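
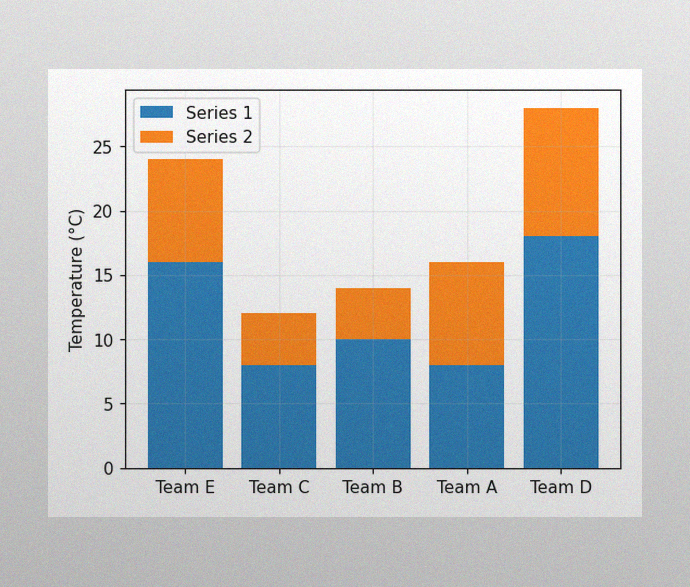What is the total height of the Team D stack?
28°C

The image has some photo noise and uneven lighting. The Team D stack's top reaches 28°C on the y-axis.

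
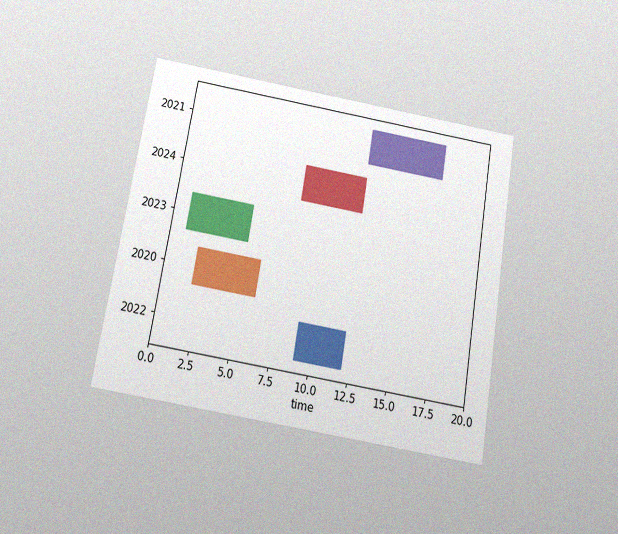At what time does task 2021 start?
12

The chart is tilted about 10° clockwise and viewed slightly from below, with some photo noise. The 2021 bar begins at t=12.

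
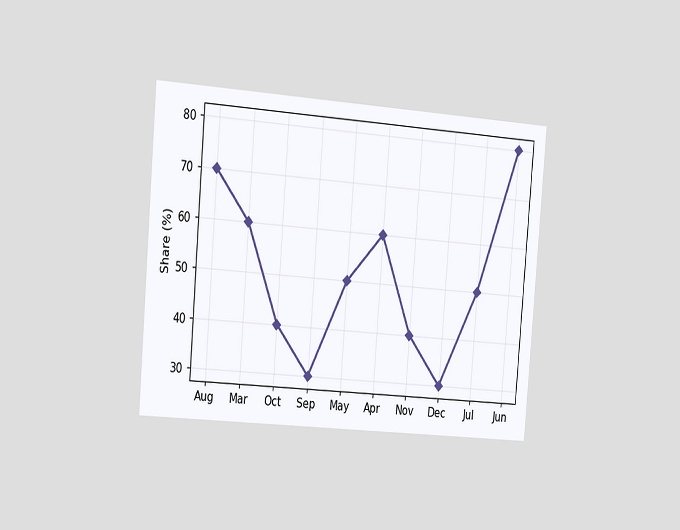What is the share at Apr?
The chart is tilted about 5° clockwise and viewed slightly from the left. At Apr, the line is at 60%.

60%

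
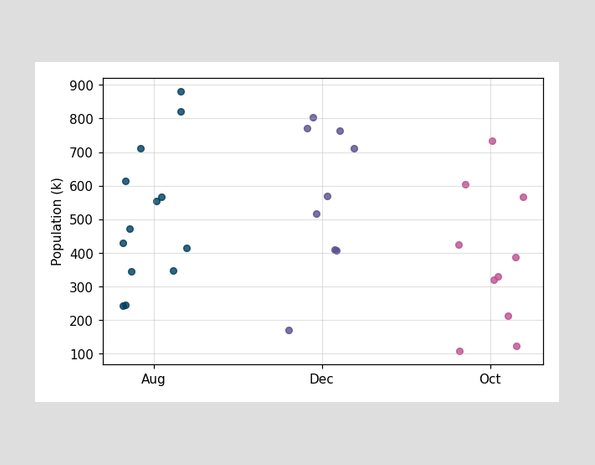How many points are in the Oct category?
Counting the markers in the Oct column gives 10.

10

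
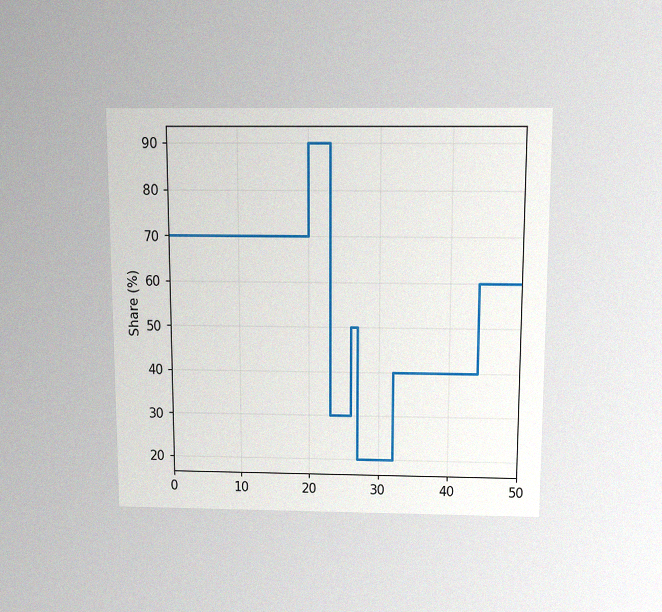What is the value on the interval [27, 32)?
20%

The chart is viewed slightly from above, with some photo noise. On [27, 32) the step sits at 20%.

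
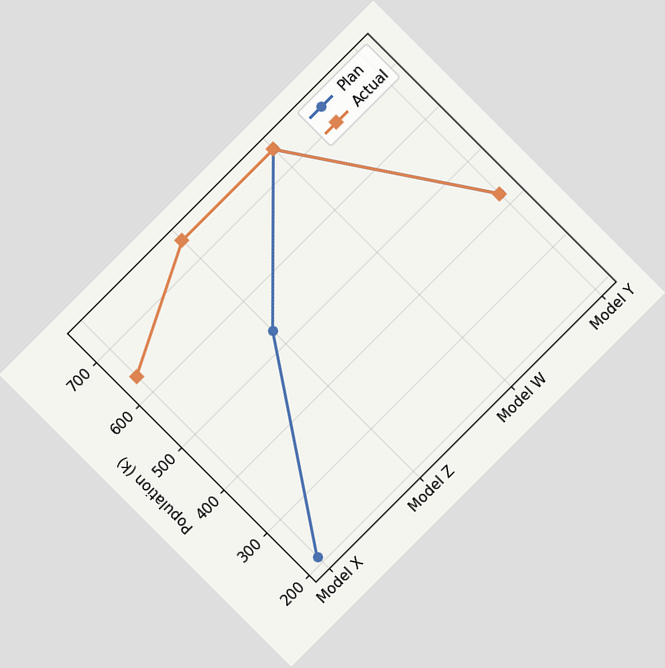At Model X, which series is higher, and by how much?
The chart is tilted about 45° counter-clockwise. At Model X, Actual sits above the other line by 424k.

Actual, by 424k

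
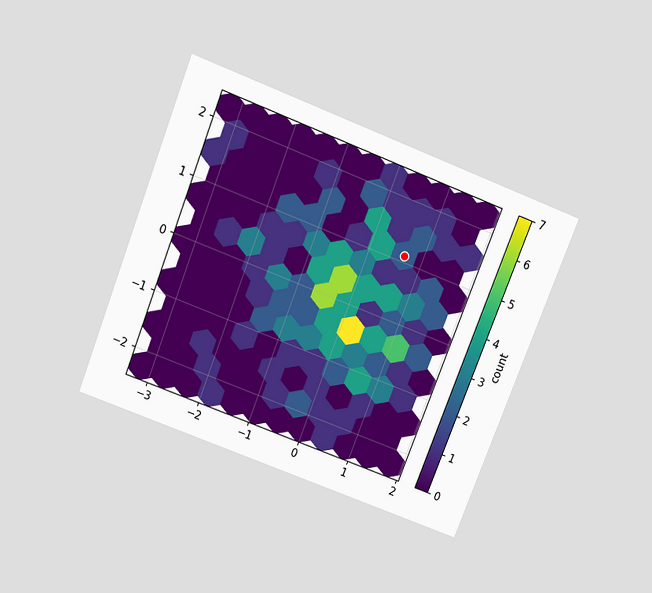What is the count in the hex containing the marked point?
The chart is tilted about 21° clockwise and viewed slightly from above. The marked hex reads 2 on the colorbar.

2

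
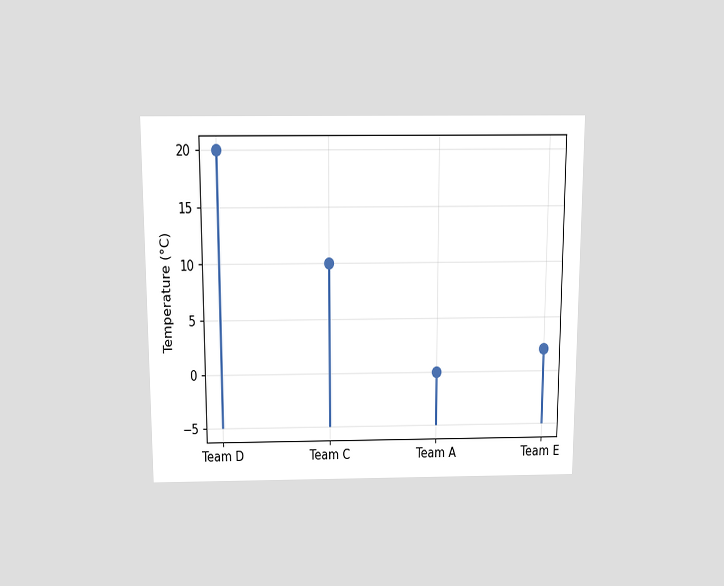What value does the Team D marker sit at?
The chart is viewed slightly from above. The Team D marker sits at 20°C.

20°C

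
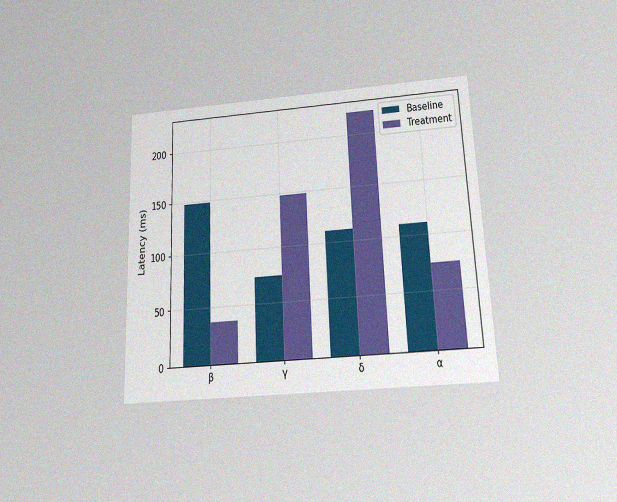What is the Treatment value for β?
The chart is tilted about 3° counter-clockwise and viewed slightly from below, with some photo noise. The Treatment bar at β reaches 37ms on the y-axis.

37ms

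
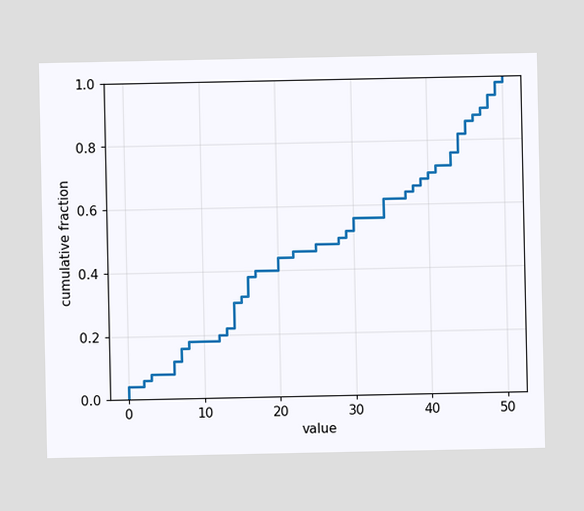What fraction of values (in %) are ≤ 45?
86%

At x=45 the ECDF step is at 86%.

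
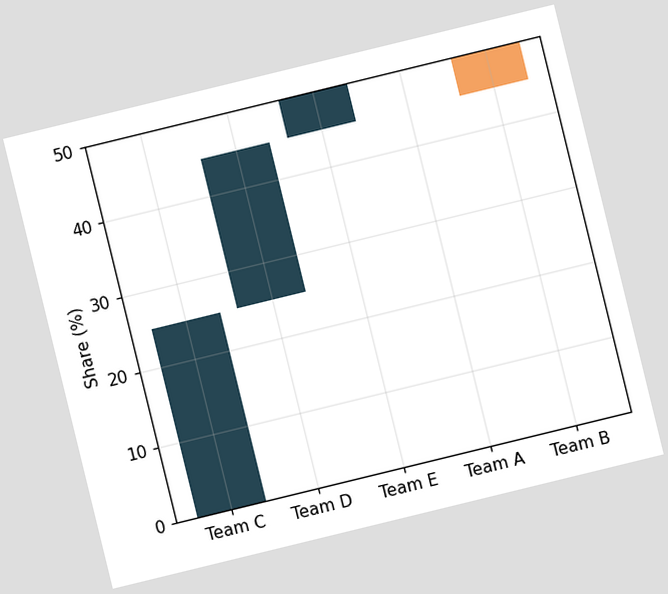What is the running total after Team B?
The chart is tilted about 14° counter-clockwise. After Team B the running total reaches 45%.

45%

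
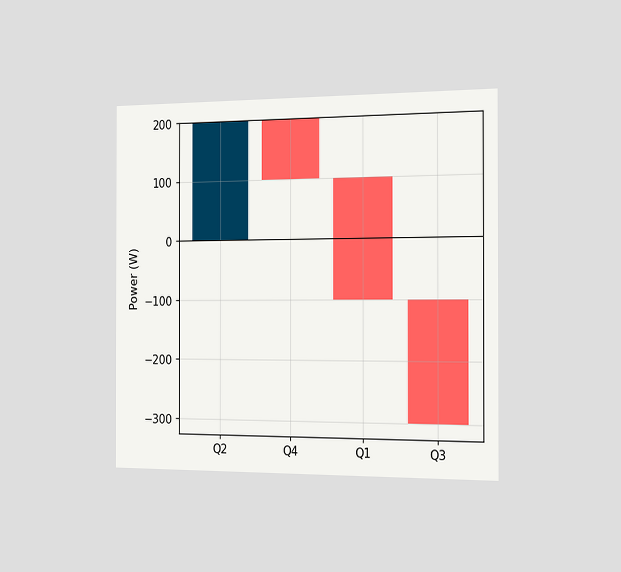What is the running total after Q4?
The chart is viewed slightly from the right. After Q4 the running total reaches 100W.

100W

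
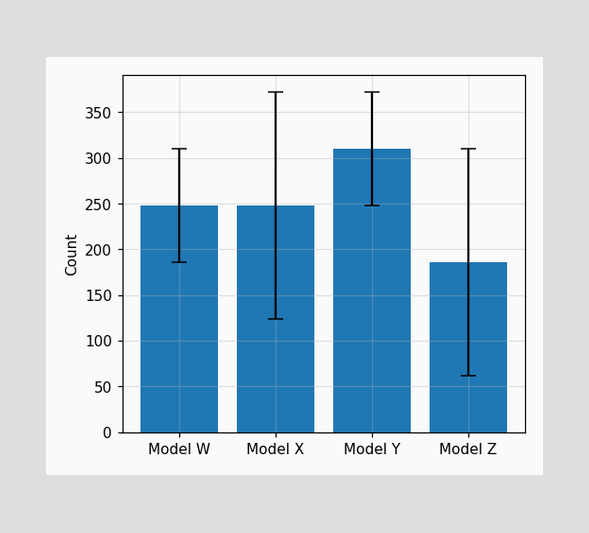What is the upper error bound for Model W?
310

The Model W bar's upper whisker reaches 310.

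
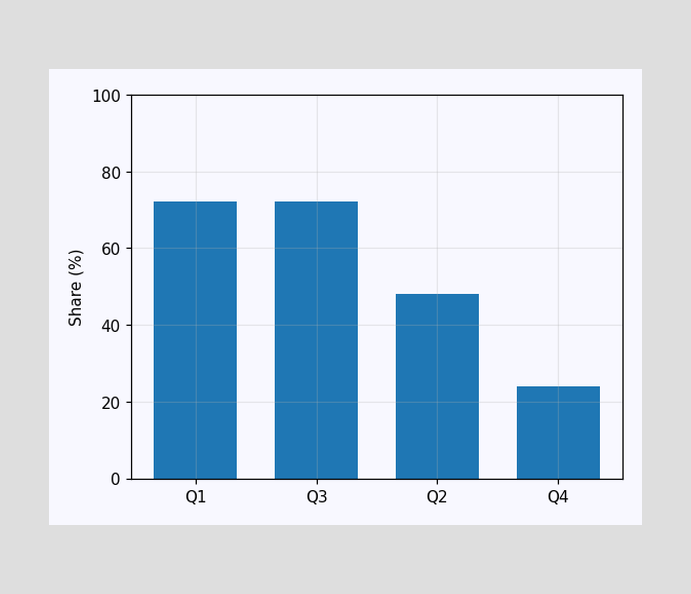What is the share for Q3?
72%

Reading along the chart's y-axis, the Q3 bar reaches 72%.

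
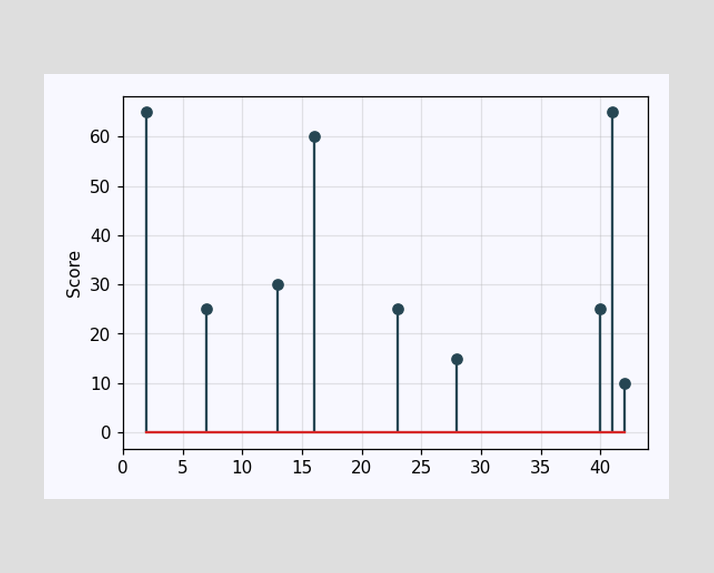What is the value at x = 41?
65

The stem at x=41 reaches 65.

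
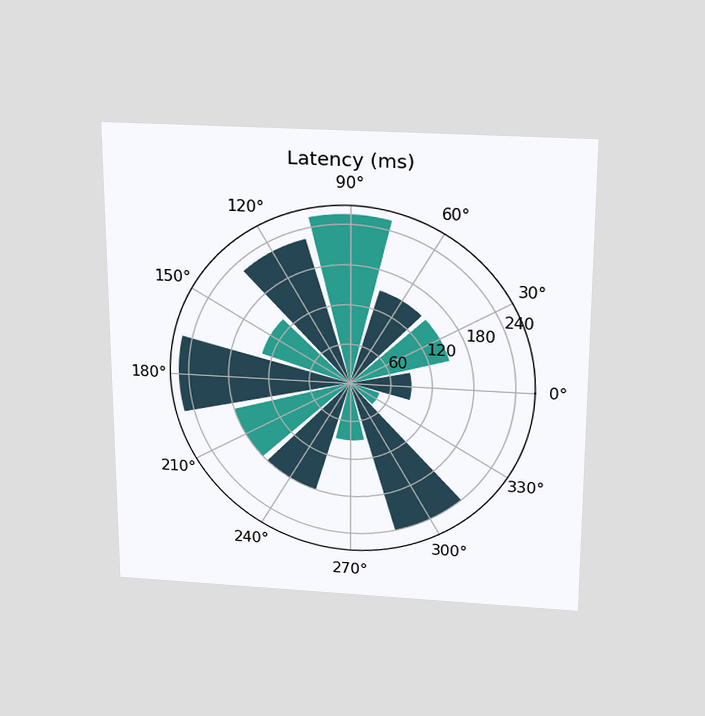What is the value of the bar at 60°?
150ms

The chart is viewed slightly from above. The bar at 60° reaches 150ms on the radial axis.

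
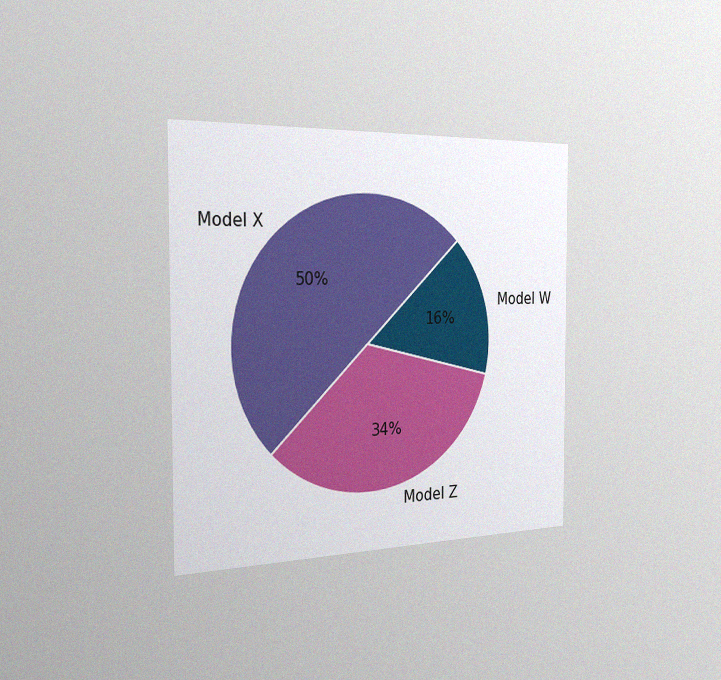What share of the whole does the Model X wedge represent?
The chart is viewed slightly from the left, with some photo noise. The Model X slice takes up 50% of the pie.

50%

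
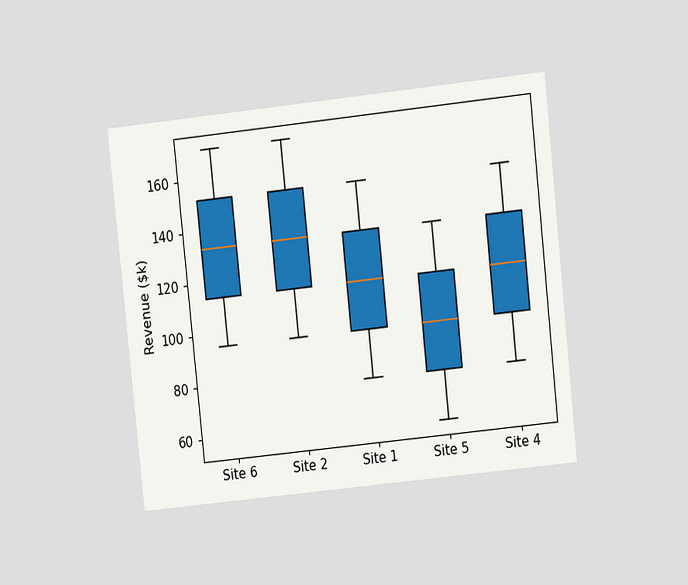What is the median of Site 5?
The chart is tilted about 6° counter-clockwise and viewed at a slight angle. The median line in the Site 5 box sits at $95k.

$95k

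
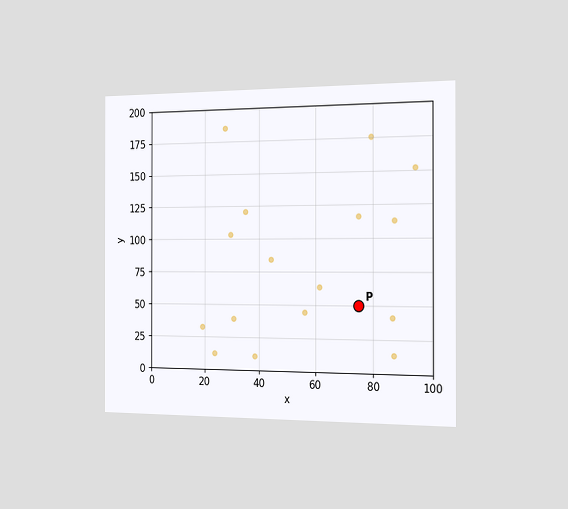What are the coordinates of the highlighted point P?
(75, 50)

The chart is viewed slightly from the right. Following the gridlines from P to each axis, P sits at (75, 50).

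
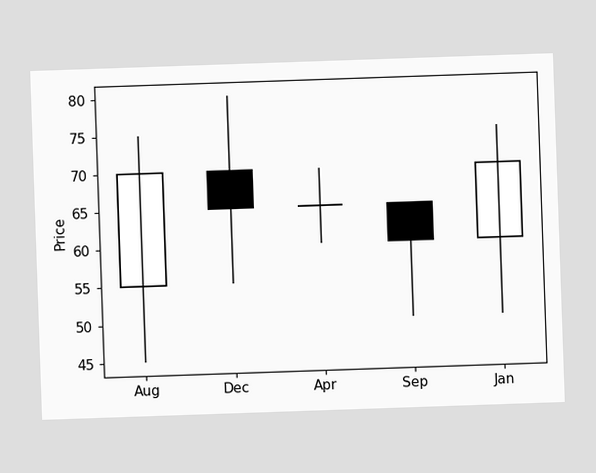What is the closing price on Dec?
65

The Dec candle closes at 65.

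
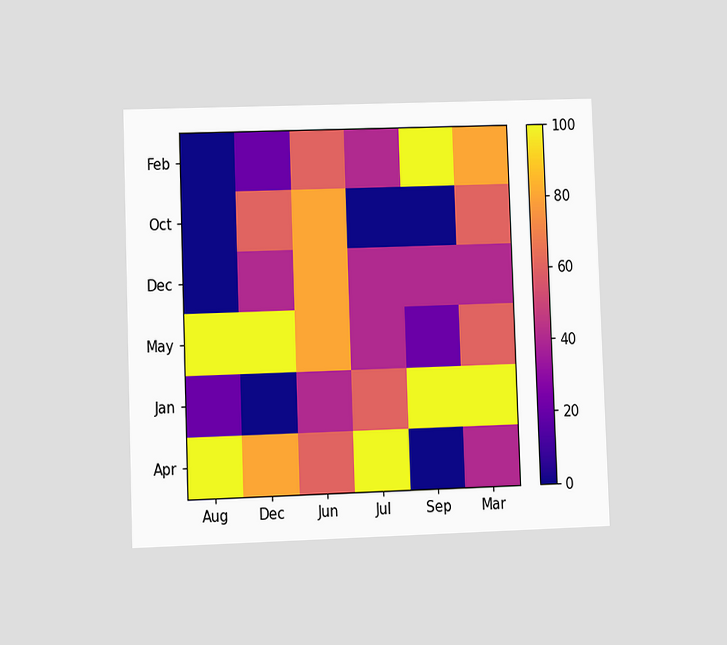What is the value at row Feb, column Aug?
The chart is tilted about 2° counter-clockwise and viewed at a slight angle. Matching cell (Feb, Aug) against the colorbar gives 0.

0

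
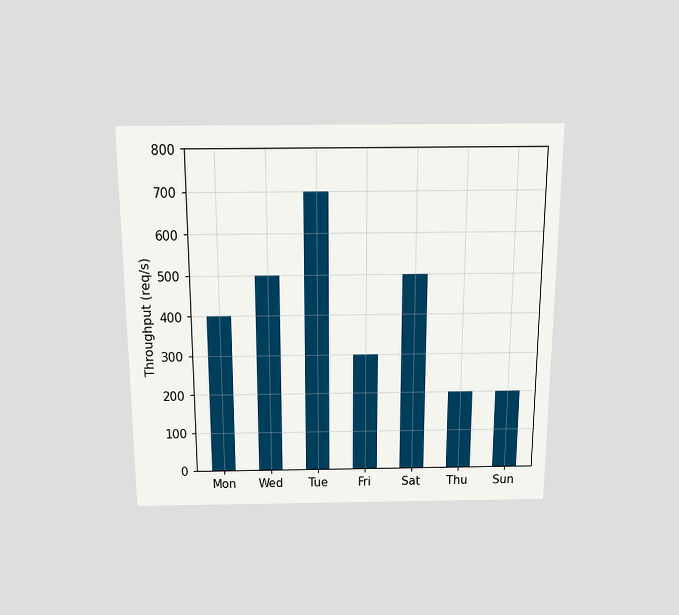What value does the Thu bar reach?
200req/s

The chart is viewed slightly from above. Reading along the chart's y-axis, the Thu bar reaches 200req/s.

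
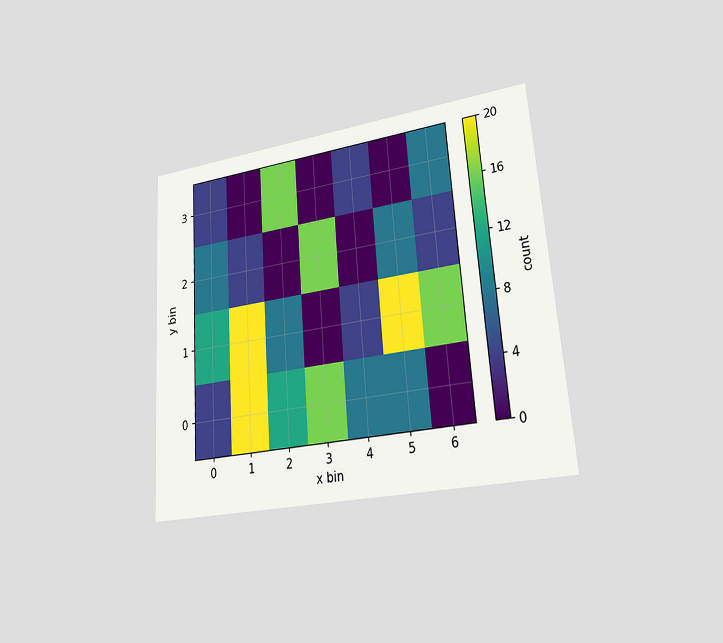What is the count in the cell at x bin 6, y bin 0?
The chart is tilted about 4° counter-clockwise and viewed at a slight angle. Matching the cell (6, 0) against the colorbar gives 0.

0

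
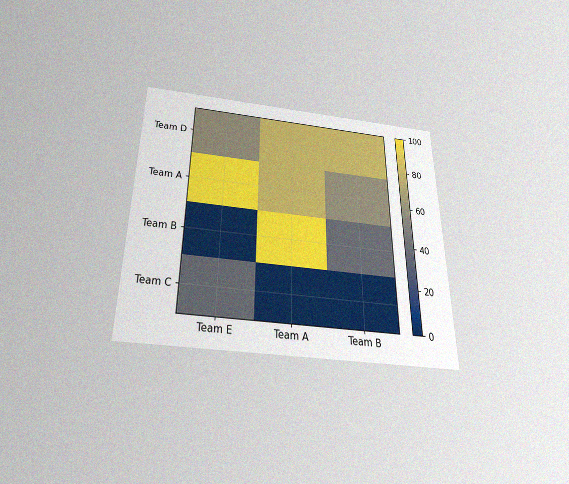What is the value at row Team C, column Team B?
The chart is viewed slightly from below, with some photo noise. Matching cell (Team C, Team B) against the colorbar gives 0.

0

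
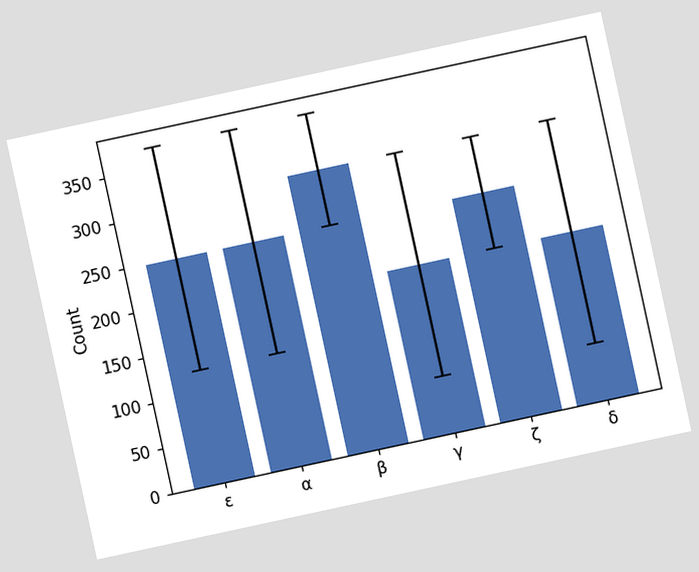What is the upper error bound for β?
The chart is tilted about 12° counter-clockwise. The β bar's upper whisker reaches 372.

372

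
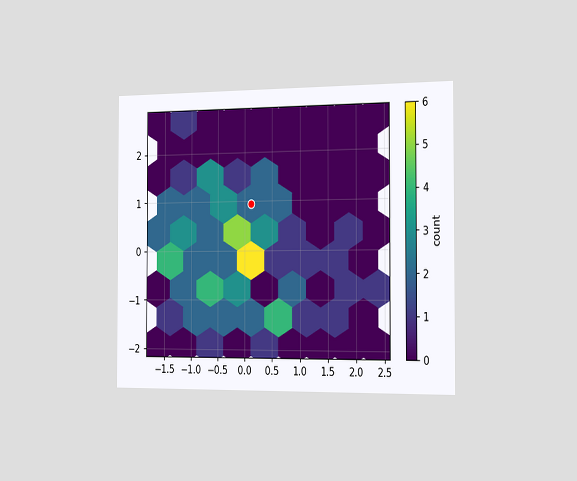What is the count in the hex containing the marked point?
The chart is viewed slightly from the right. The marked hex reads 2 on the colorbar.

2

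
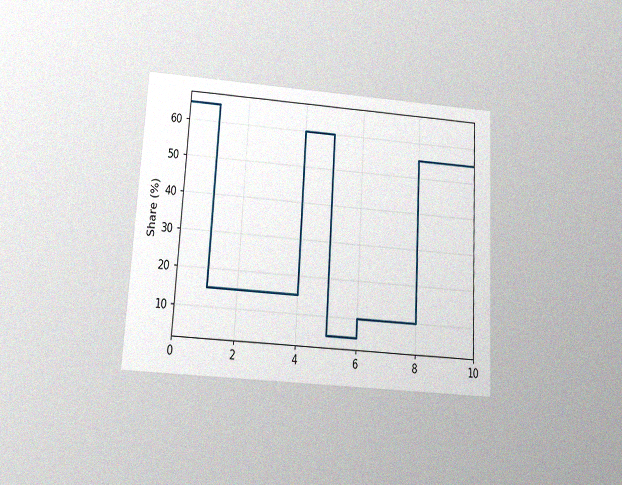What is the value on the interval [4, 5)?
60%

The chart is tilted about 3° clockwise and viewed slightly from below, with some photo noise. On [4, 5) the step sits at 60%.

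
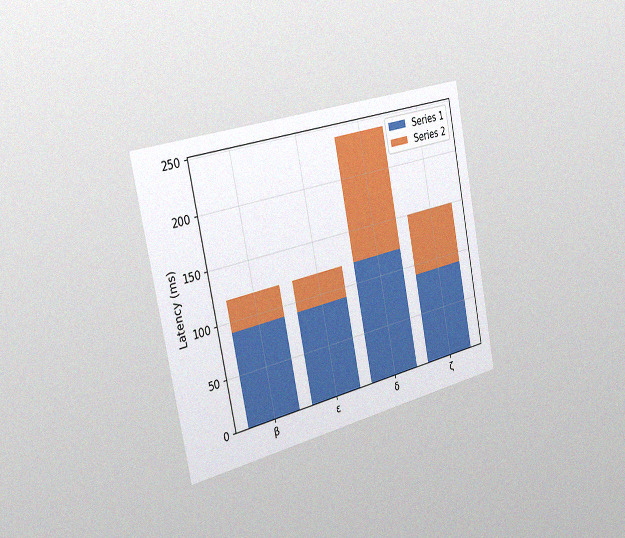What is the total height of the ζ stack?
The chart is tilted about 11° counter-clockwise and viewed slightly from the left, with some photo noise. The ζ stack's top reaches 150ms on the y-axis.

150ms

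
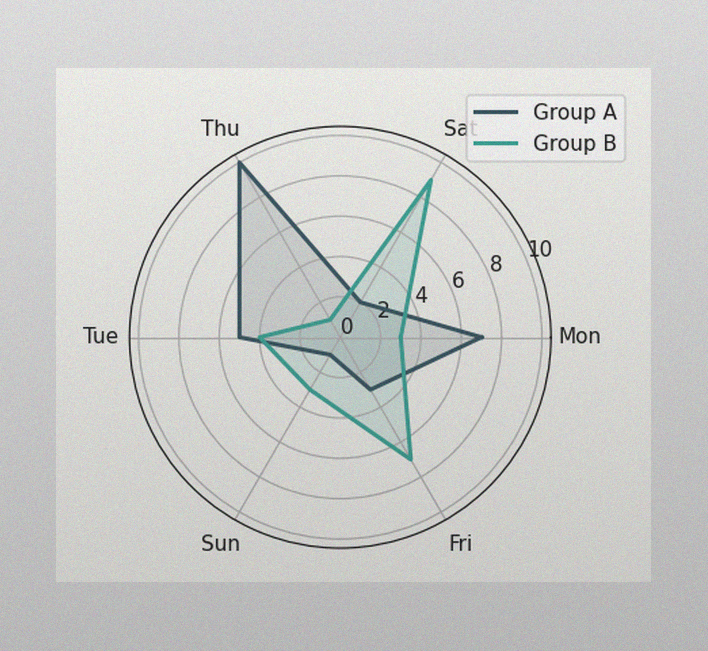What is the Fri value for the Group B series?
The image has some photo noise and uneven lighting. On the Fri axis, Group B reaches 7.

7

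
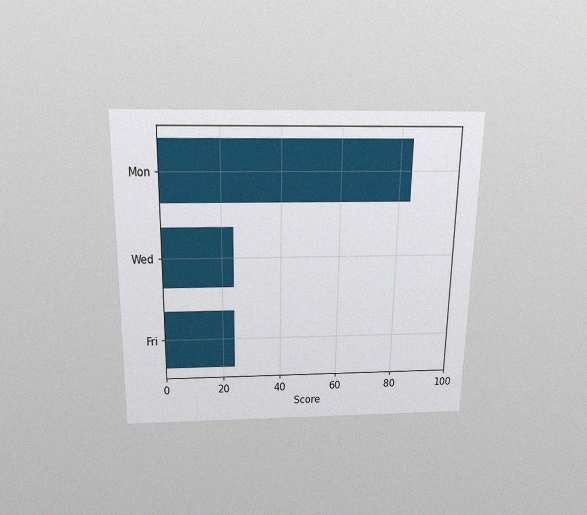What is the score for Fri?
24

The chart is viewed slightly from above, with some photo noise. Reading along the chart's x-axis, the Fri bar reaches 24.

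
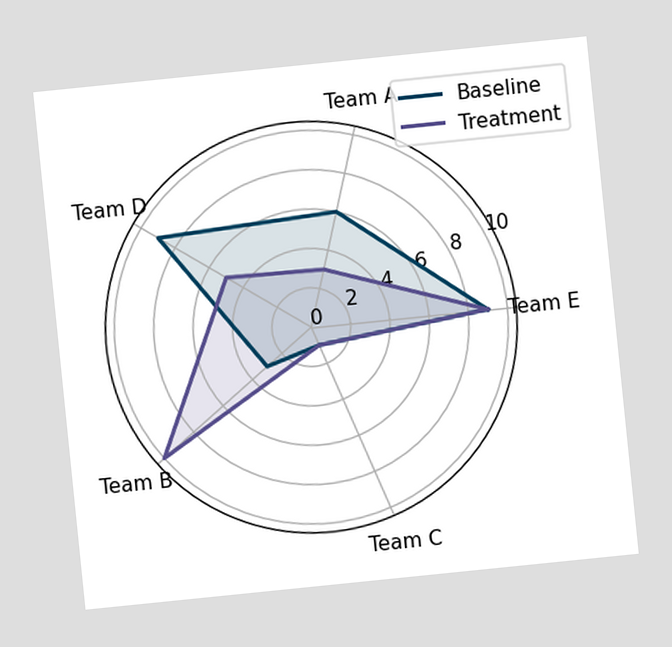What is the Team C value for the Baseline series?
The chart is tilted about 6° counter-clockwise. On the Team C axis, Baseline reaches 1.

1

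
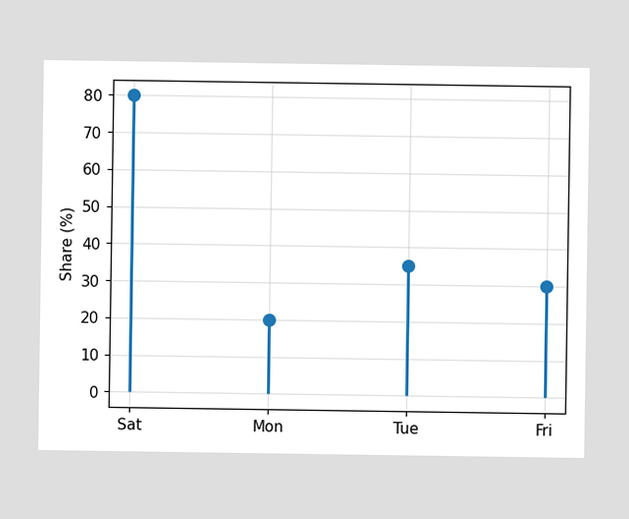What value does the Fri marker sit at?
30%

The Fri marker sits at 30%.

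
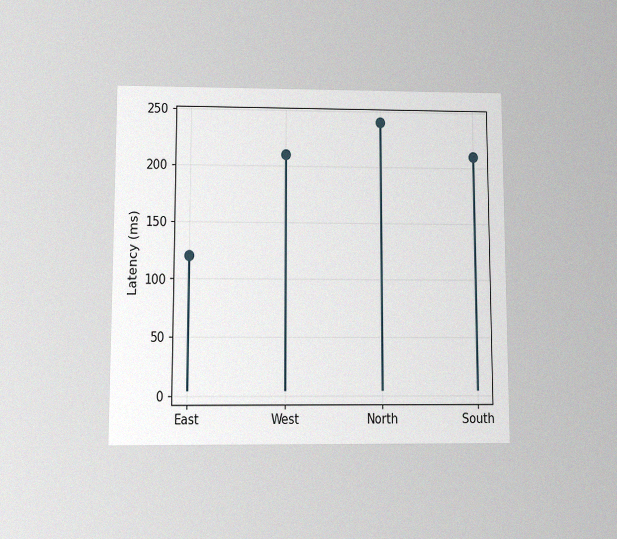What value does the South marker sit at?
210ms

The chart is viewed at a slight angle, with some photo noise. The South marker sits at 210ms.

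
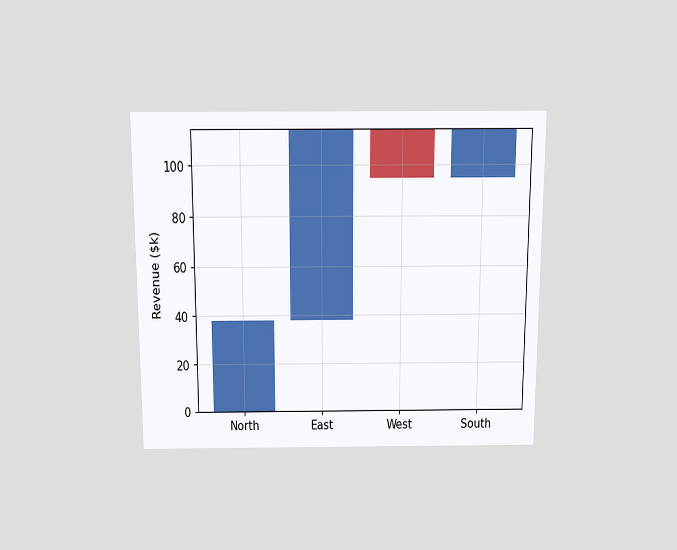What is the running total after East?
The chart is viewed slightly from above. After East the running total reaches $114k.

$114k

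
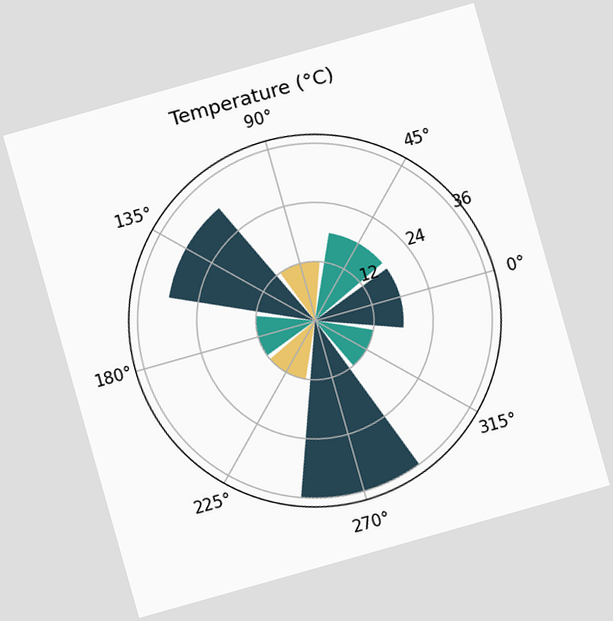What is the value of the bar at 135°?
The chart is tilted about 16° counter-clockwise. The bar at 135° reaches 30°C on the radial axis.

30°C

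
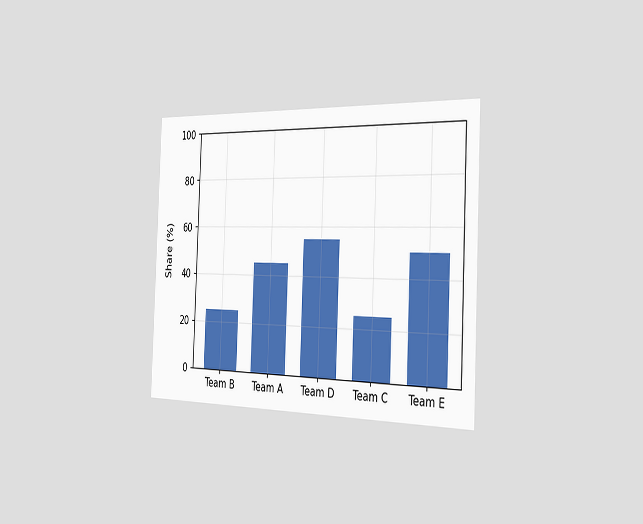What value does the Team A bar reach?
45%

The chart is tilted about 2° clockwise and viewed slightly from the right. Reading along the chart's y-axis, the Team A bar reaches 45%.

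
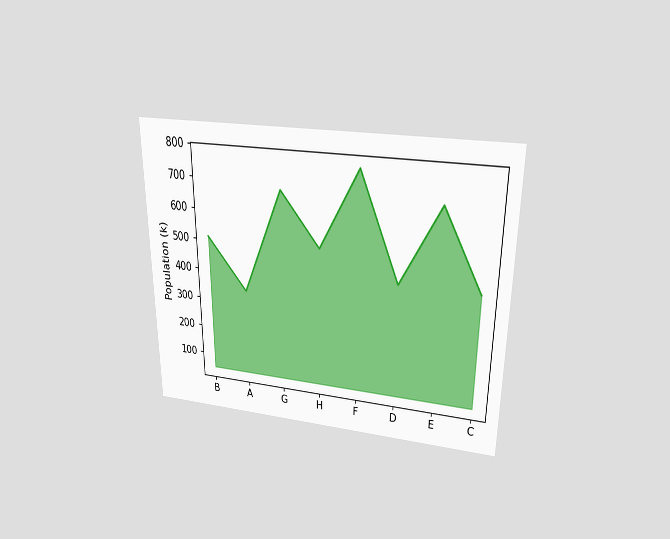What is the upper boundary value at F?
765k

The chart is viewed slightly from above. At F the upper boundary is at 765k.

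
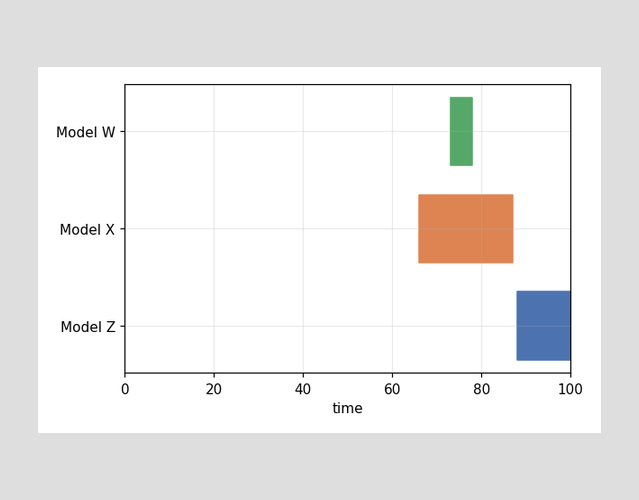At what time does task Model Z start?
The Model Z bar begins at t=88.

88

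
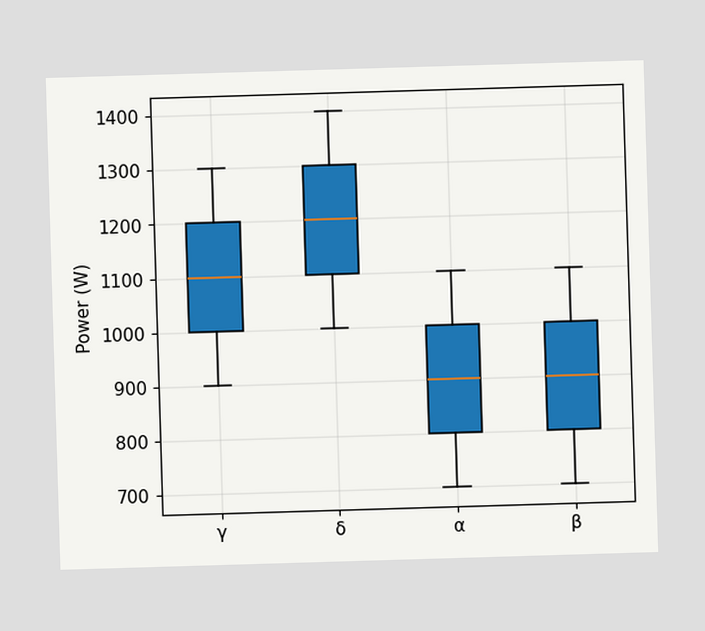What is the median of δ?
1200W

The median line in the δ box sits at 1200W.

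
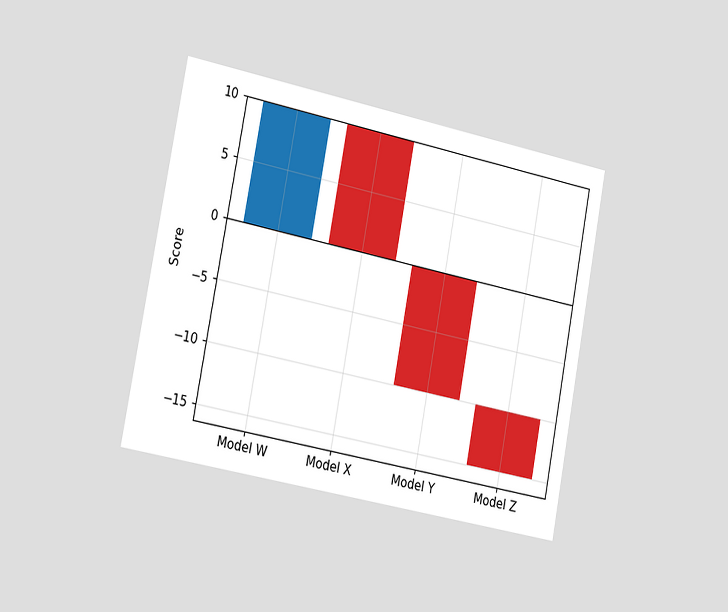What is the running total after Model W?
10

The chart is tilted about 11° clockwise and viewed slightly from the left. After Model W the running total reaches 10.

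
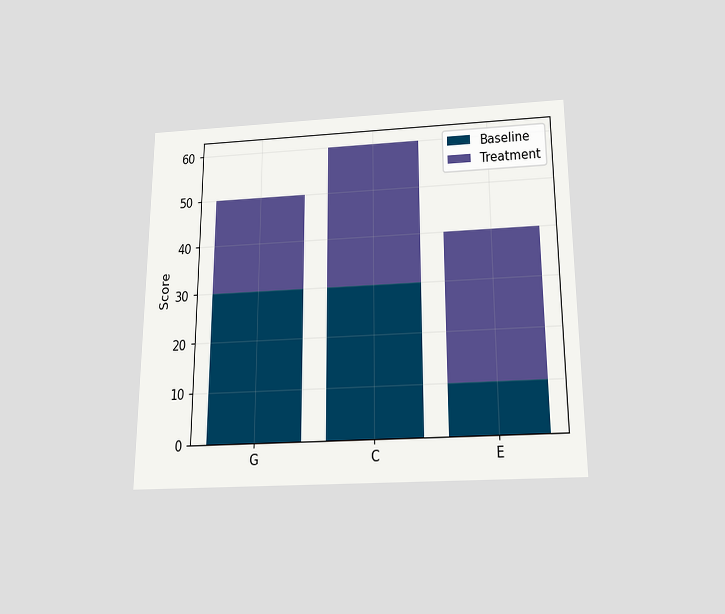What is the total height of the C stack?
The chart is viewed slightly from below. The C stack's top reaches 60 on the y-axis.

60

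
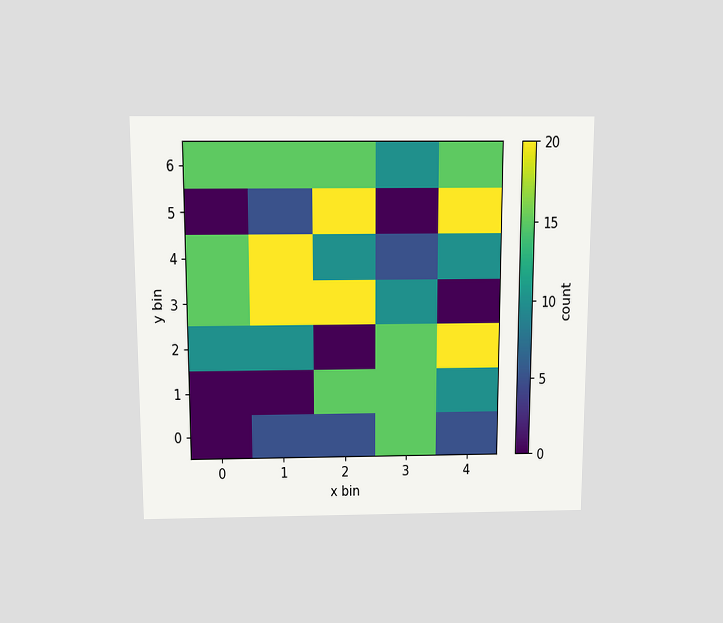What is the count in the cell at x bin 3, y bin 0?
15

The chart is viewed slightly from above. Matching the cell (3, 0) against the colorbar gives 15.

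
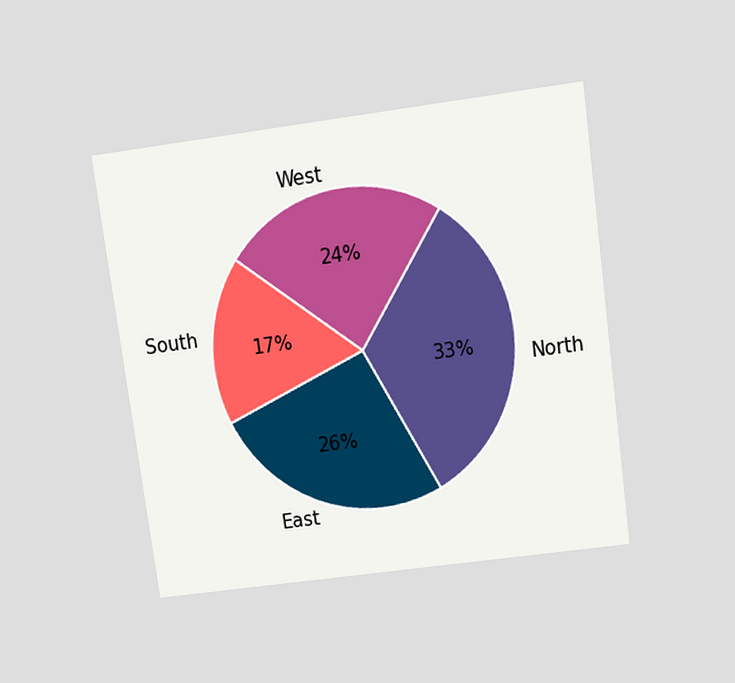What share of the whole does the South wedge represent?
17%

The chart is tilted about 8° counter-clockwise and viewed slightly from above. The South slice takes up 17% of the pie.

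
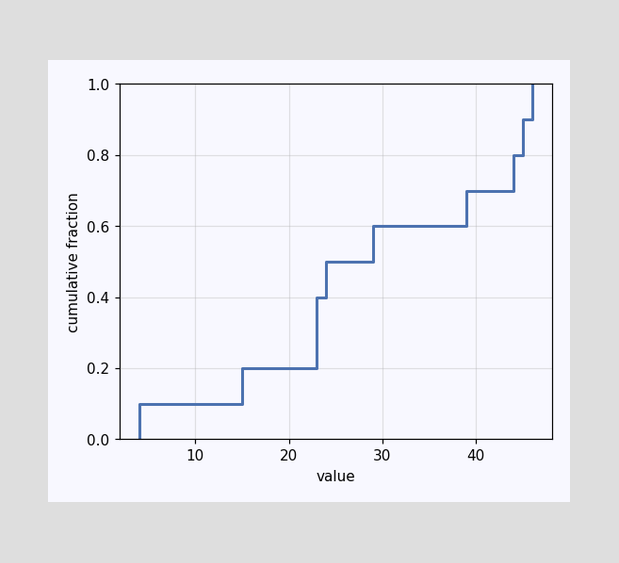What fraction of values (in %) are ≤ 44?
80%

At x=44 the ECDF step is at 80%.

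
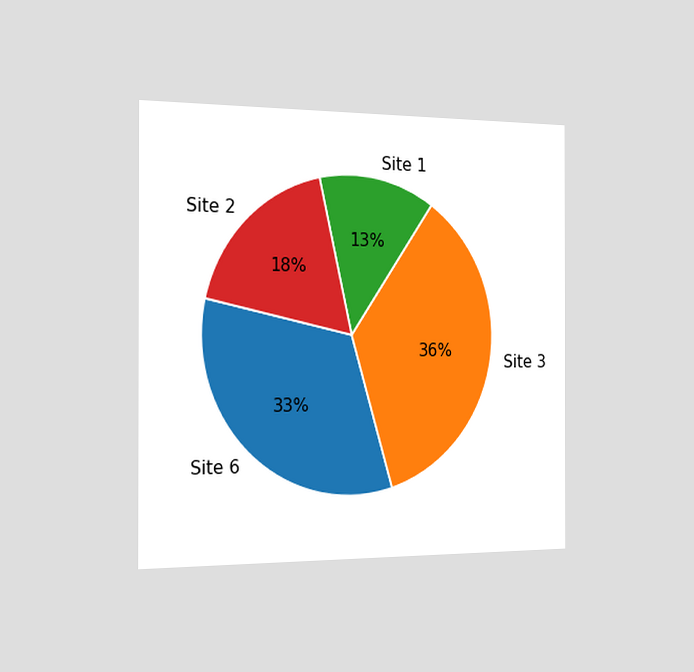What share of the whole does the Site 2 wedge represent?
The chart is viewed slightly from the left. The Site 2 slice takes up 18% of the pie.

18%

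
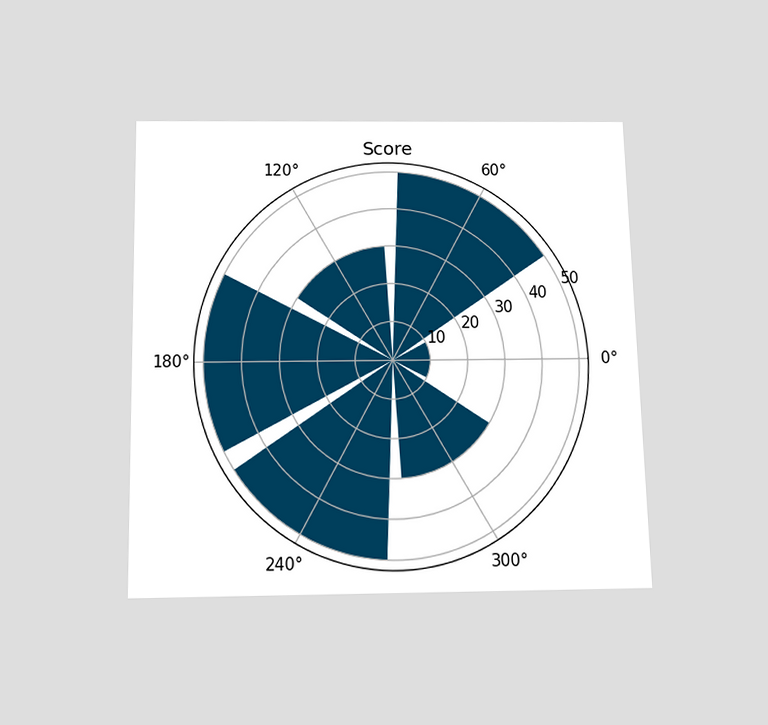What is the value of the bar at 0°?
The chart is viewed slightly from below. The bar at 0° reaches 10 on the radial axis.

10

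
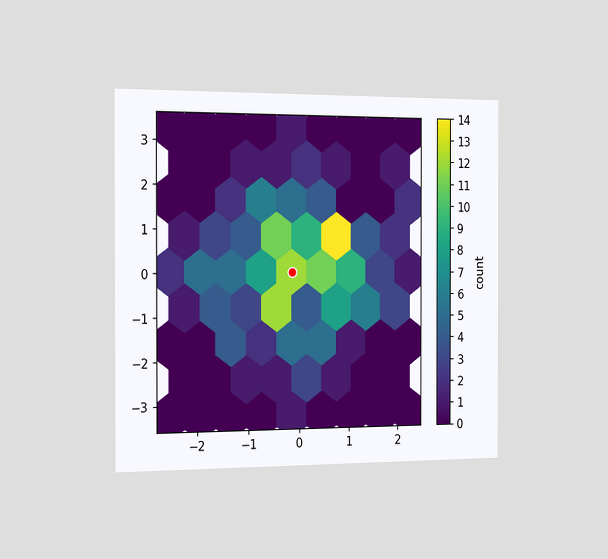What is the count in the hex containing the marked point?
The chart is viewed slightly from the left. The marked hex reads 12 on the colorbar.

12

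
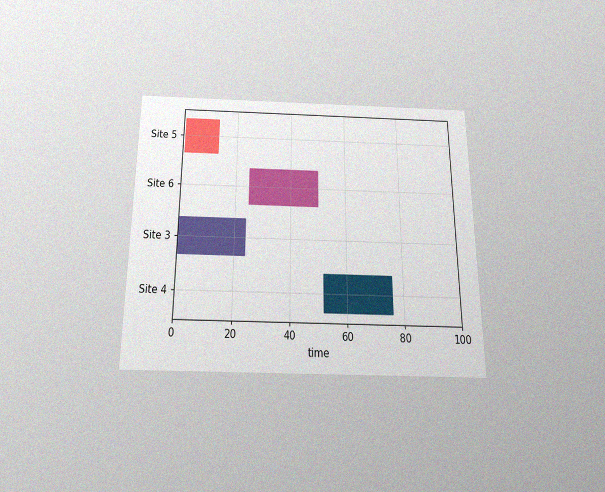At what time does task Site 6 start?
25

The chart is viewed slightly from below, with some photo noise. The Site 6 bar begins at t=25.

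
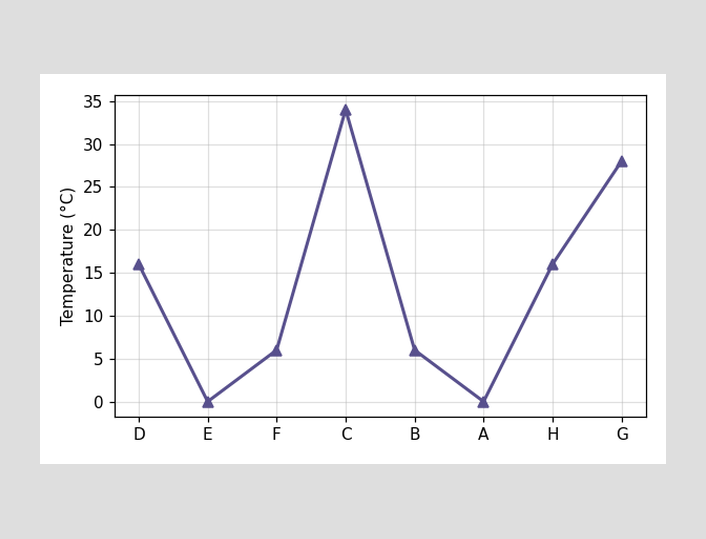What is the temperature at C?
At C, the line is at 34°C.

34°C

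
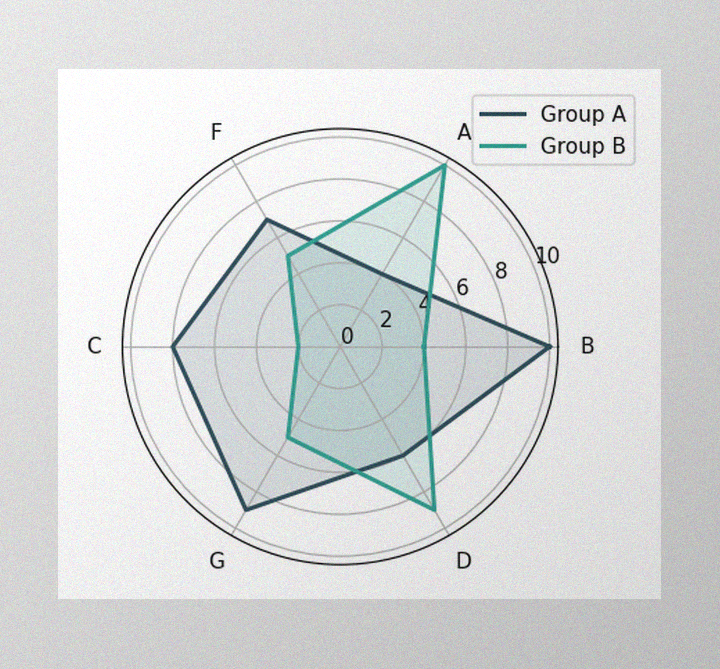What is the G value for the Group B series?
5

The image has some photo noise and uneven lighting. On the G axis, Group B reaches 5.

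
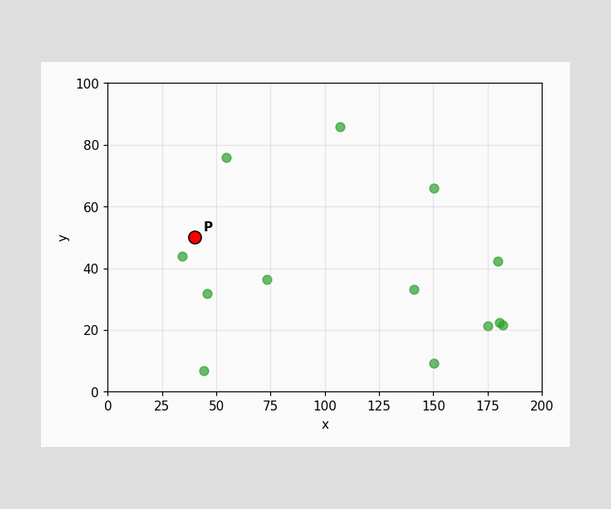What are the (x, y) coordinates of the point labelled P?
(40, 50)

Following the gridlines from P to each axis, P sits at (40, 50).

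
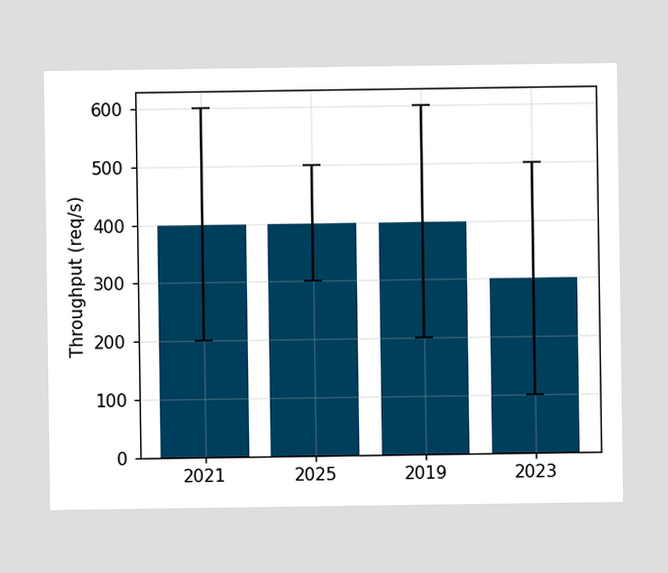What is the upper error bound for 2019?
The 2019 bar's upper whisker reaches 600req/s.

600req/s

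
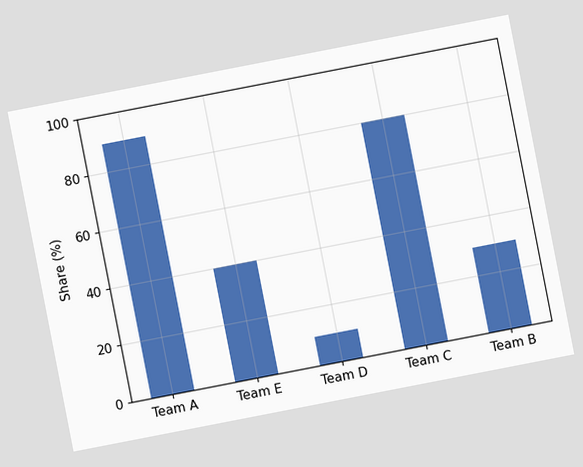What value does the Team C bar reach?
The chart is tilted about 11° counter-clockwise. Reading along the chart's y-axis, the Team C bar reaches 80%.

80%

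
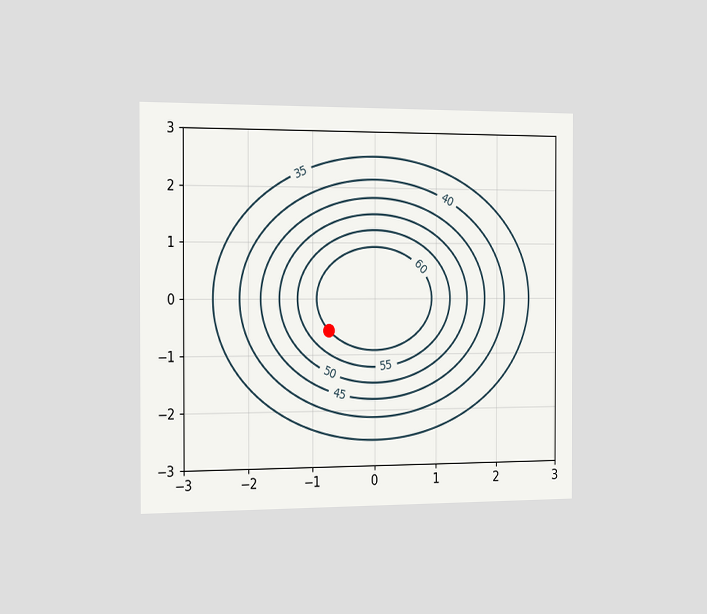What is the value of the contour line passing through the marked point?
60

The chart is viewed slightly from the left. The marked point sits on the contour labelled 60.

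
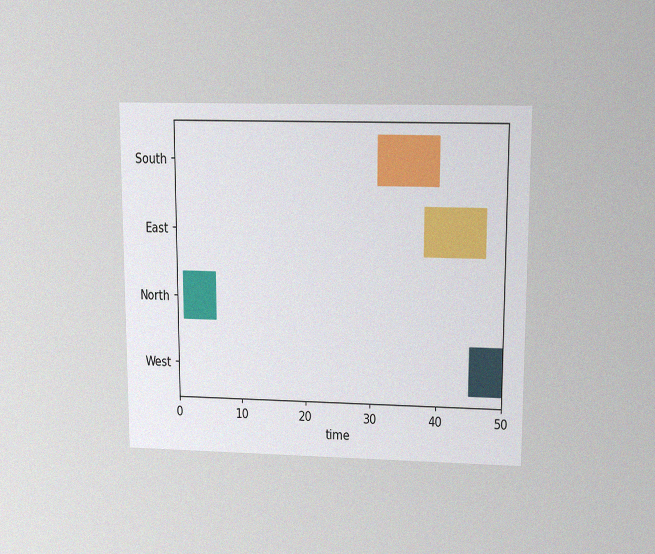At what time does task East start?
The chart is viewed slightly from above, with some photo noise. The East bar begins at t=38.

38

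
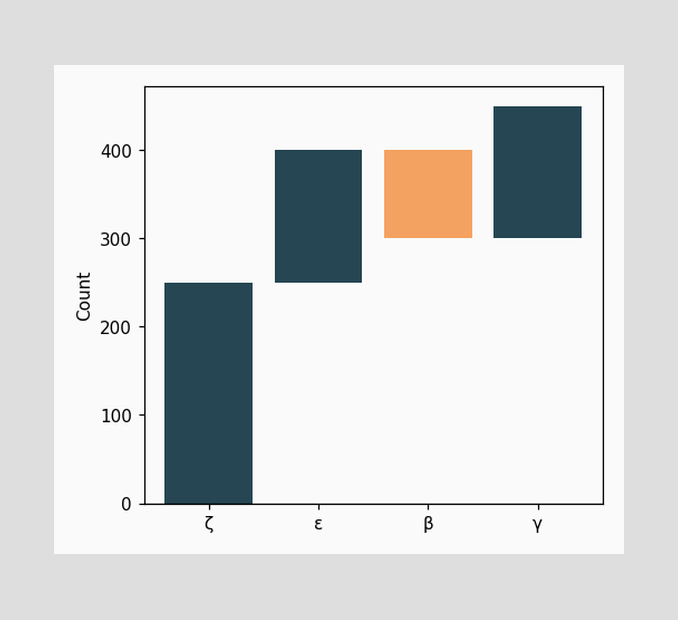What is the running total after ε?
400

After ε the running total reaches 400.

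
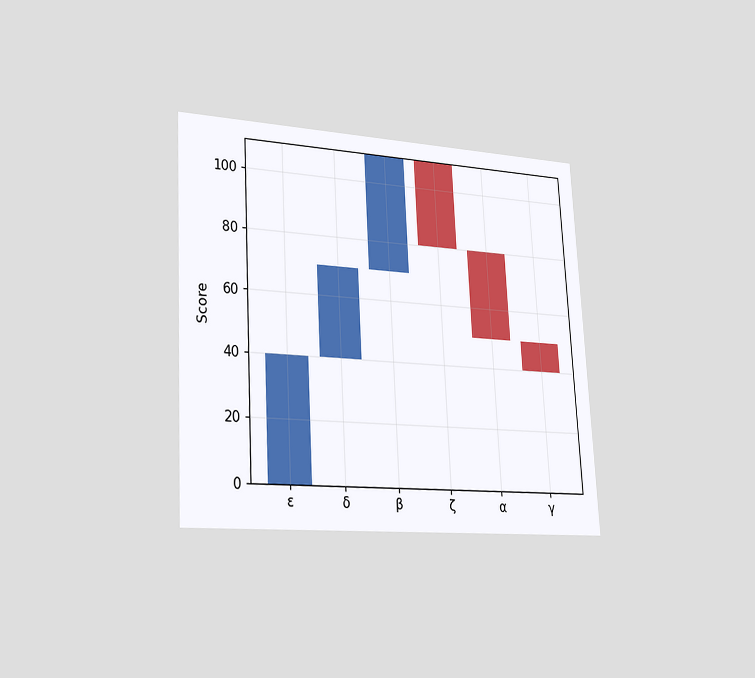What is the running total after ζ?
The chart is tilted about 3° counter-clockwise and viewed slightly from the left. After ζ the running total reaches 80.

80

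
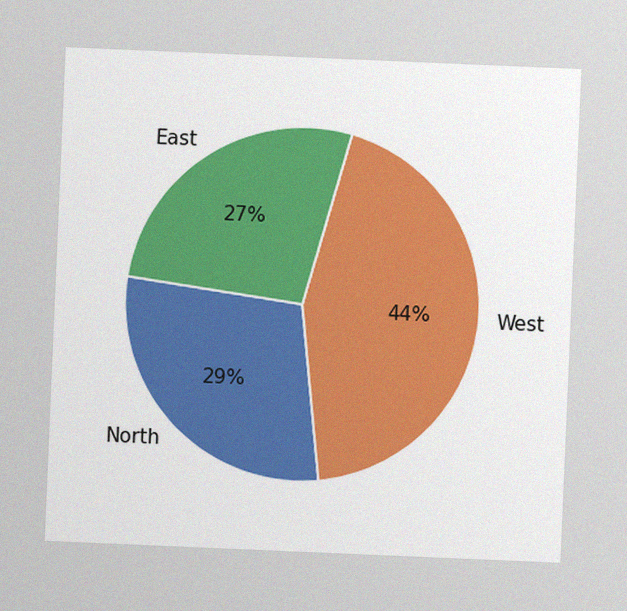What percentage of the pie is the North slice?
29%

The chart is tilted about 2° clockwise, with some photo noise. The North slice takes up 29% of the pie.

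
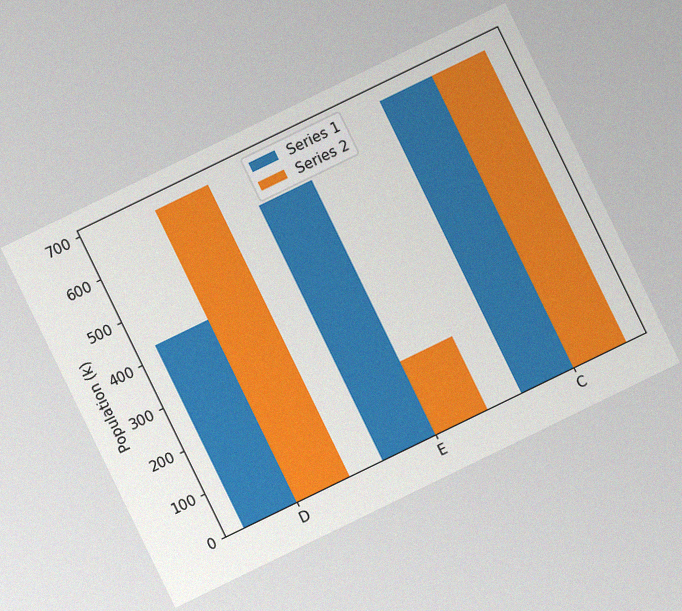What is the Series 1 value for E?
The chart is tilted about 26° counter-clockwise, with some photo noise. The Series 1 bar at E reaches 595k on the y-axis.

595k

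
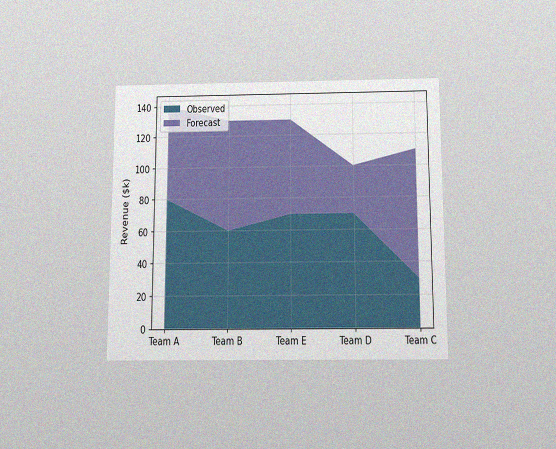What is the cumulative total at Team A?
The chart is viewed slightly from below, with some photo noise. The stacked total at Team A reaches $140k.

$140k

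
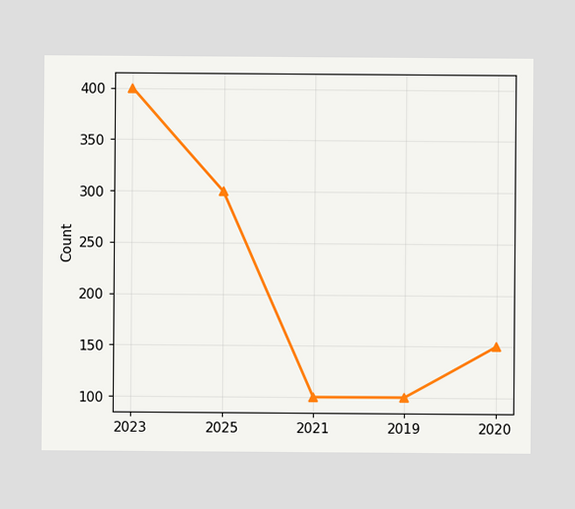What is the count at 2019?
At 2019, the line is at 100.

100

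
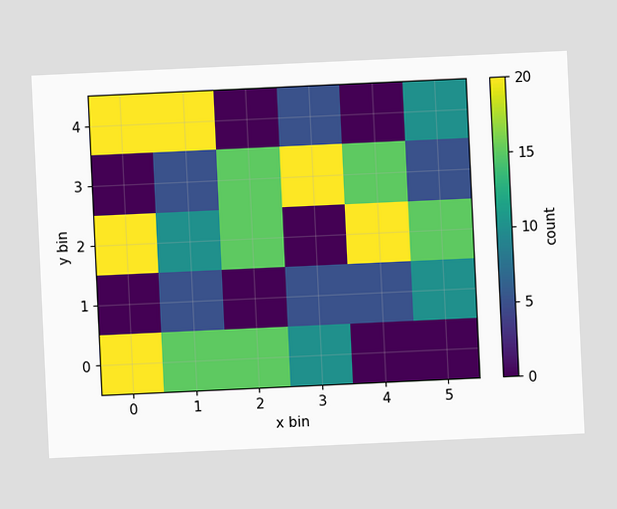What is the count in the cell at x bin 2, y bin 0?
15

The chart is tilted about 3° counter-clockwise. Matching the cell (2, 0) against the colorbar gives 15.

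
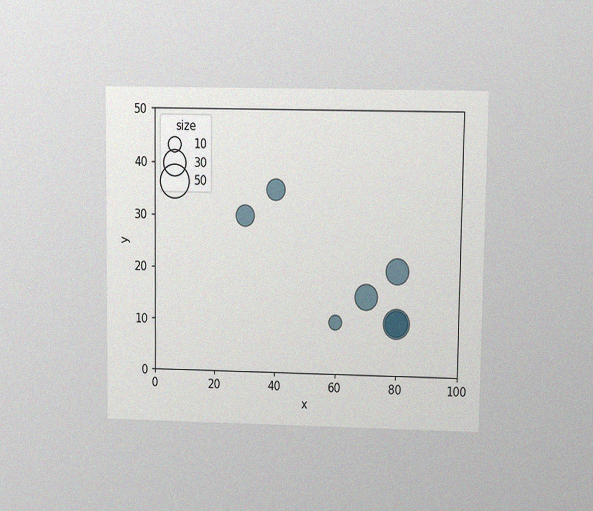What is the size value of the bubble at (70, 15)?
The chart is viewed at a slight angle, with some photo noise. Matching the bubble at (70, 15) against the size legend gives 30.

30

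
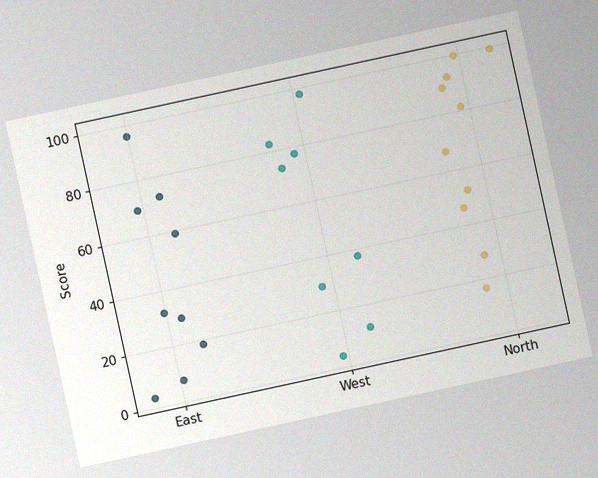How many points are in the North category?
10

The chart is tilted about 12° counter-clockwise, with some photo noise. Counting the markers in the North column gives 10.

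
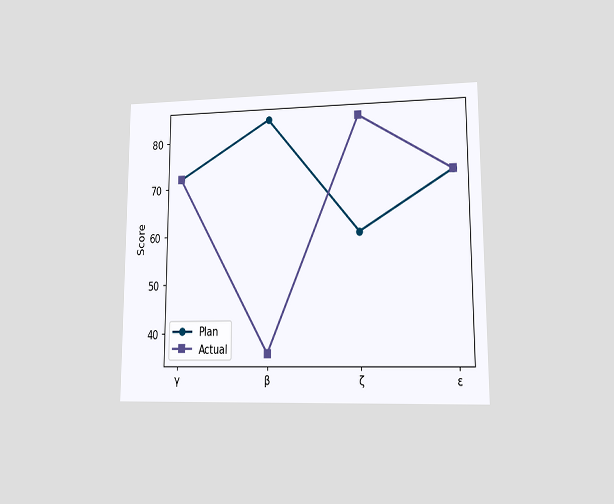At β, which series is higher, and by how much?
Plan, by 48

The chart is viewed at a slight angle. At β, Plan sits above the other line by 48.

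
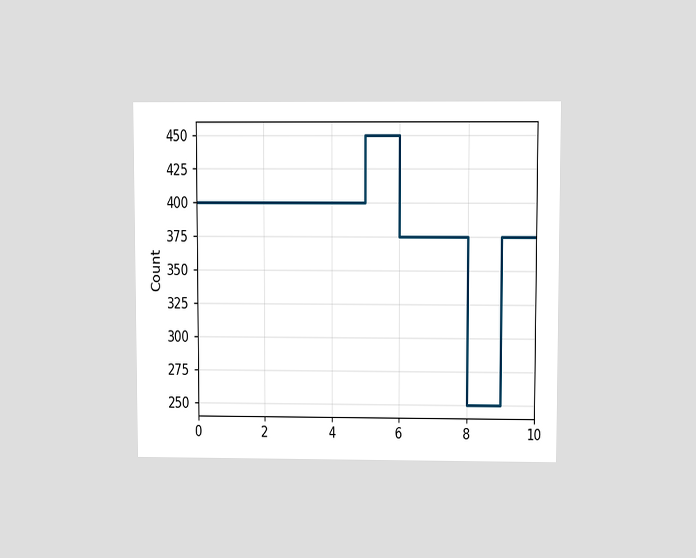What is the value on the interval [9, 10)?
375

The chart is viewed at a slight angle. On [9, 10) the step sits at 375.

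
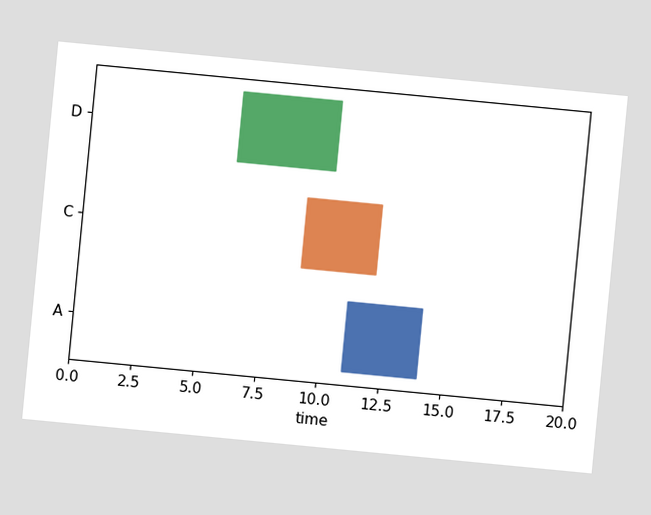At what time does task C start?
9

The chart is tilted about 5° clockwise. The C bar begins at t=9.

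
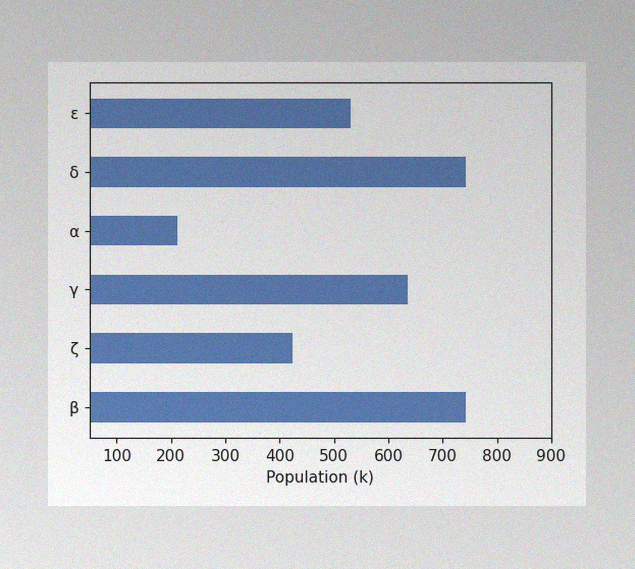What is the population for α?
212k

The image has some photo noise and uneven lighting. Reading along the chart's x-axis, the α bar reaches 212k.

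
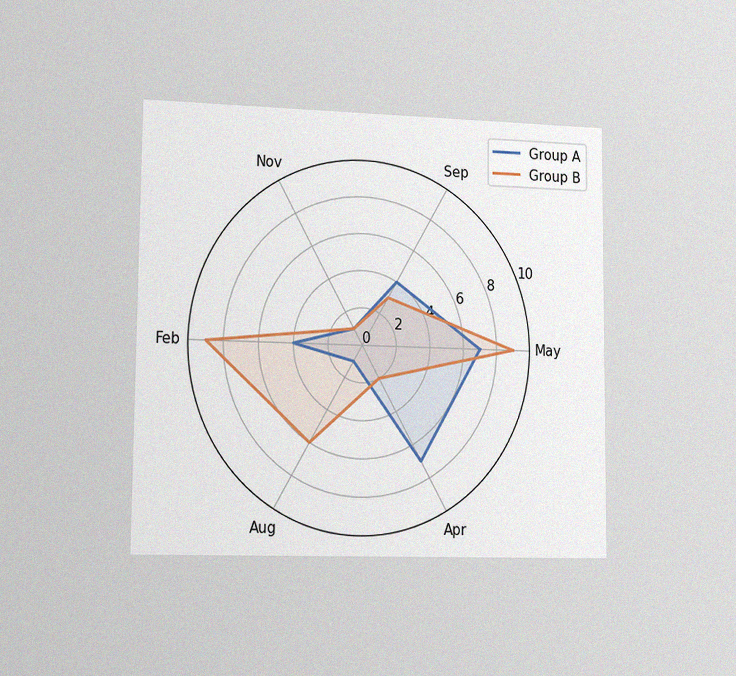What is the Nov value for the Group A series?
The chart is viewed slightly from the left, with some photo noise. On the Nov axis, Group A reaches 1.

1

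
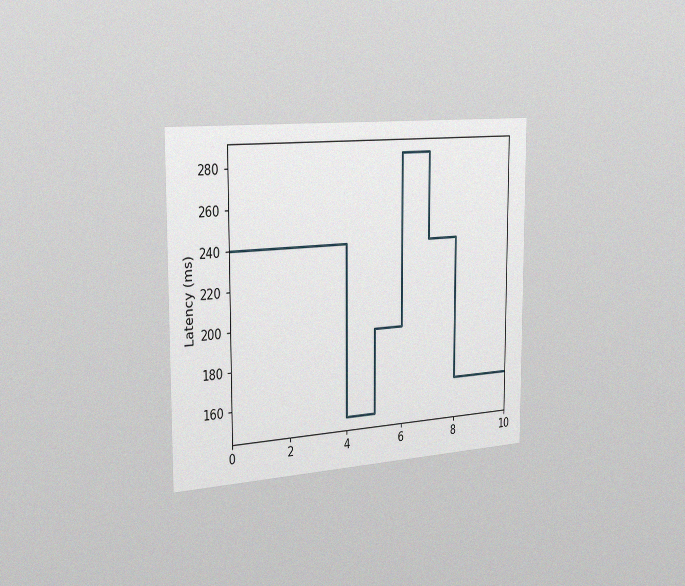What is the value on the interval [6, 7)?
The chart is viewed slightly from the left, with some photo noise. On [6, 7) the step sits at 285ms.

285ms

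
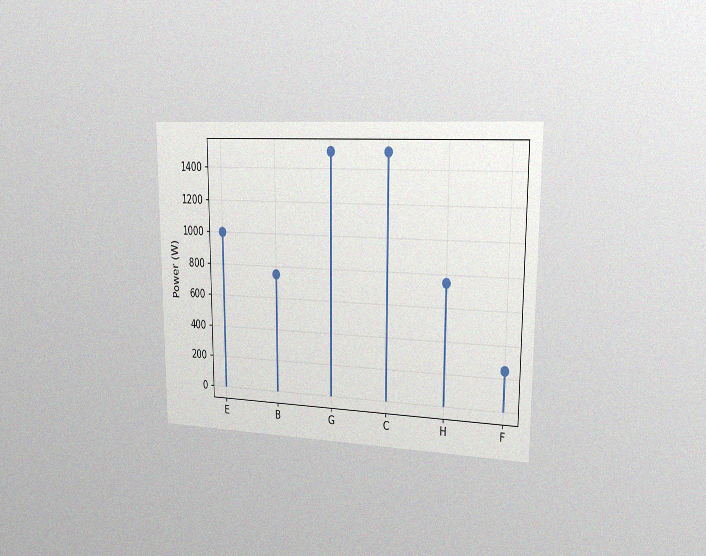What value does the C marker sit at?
The chart is viewed slightly from the right, with some photo noise. The C marker sits at 1500W.

1500W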